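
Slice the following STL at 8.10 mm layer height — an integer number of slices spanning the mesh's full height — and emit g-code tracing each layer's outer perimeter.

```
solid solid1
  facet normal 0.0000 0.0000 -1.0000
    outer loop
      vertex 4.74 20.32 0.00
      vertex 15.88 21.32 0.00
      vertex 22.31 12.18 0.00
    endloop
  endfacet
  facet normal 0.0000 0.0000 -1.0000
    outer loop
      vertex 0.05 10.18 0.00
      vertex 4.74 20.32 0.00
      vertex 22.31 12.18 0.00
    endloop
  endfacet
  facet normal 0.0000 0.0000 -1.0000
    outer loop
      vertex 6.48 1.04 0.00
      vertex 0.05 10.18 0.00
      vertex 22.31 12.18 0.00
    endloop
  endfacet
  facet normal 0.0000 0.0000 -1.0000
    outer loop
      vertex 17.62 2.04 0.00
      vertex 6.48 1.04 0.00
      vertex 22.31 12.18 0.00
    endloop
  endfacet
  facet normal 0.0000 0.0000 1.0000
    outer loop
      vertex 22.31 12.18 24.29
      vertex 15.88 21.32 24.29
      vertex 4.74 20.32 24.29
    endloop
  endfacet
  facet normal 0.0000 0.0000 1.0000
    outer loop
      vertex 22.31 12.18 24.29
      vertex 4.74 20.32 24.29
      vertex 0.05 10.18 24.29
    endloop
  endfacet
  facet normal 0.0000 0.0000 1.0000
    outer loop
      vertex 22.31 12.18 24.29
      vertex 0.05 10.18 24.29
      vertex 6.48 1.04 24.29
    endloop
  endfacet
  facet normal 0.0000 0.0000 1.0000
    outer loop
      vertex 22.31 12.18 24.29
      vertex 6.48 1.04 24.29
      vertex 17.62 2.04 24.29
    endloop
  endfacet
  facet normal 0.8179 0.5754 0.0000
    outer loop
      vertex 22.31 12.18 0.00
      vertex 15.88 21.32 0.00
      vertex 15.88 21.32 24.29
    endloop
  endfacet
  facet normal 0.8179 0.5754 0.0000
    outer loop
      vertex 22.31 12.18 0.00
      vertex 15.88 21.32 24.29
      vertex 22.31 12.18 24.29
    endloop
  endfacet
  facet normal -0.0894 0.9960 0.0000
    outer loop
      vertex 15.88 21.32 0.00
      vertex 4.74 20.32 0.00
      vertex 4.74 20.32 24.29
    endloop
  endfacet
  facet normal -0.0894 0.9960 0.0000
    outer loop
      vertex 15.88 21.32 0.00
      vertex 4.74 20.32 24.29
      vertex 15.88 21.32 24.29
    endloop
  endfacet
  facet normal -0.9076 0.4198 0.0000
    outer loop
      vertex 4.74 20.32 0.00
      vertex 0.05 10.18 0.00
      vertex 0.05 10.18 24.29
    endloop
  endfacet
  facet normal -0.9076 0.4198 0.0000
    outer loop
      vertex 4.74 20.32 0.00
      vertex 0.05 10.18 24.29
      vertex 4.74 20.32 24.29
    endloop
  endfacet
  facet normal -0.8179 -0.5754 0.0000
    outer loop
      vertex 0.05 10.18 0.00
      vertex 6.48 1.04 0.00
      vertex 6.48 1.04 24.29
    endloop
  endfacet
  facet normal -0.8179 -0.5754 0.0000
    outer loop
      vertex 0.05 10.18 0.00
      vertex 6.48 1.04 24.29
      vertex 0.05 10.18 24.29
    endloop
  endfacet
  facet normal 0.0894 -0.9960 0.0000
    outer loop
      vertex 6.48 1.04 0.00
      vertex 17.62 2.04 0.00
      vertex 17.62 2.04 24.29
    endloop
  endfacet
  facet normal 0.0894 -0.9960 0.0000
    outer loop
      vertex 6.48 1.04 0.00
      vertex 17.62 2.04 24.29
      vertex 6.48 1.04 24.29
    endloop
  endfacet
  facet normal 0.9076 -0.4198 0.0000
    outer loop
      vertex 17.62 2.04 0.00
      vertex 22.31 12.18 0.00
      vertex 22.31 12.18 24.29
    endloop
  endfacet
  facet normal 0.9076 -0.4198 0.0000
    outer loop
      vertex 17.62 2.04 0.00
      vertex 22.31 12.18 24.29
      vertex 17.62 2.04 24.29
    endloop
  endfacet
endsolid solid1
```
; perimeter-only toolpath
G21 ; units = mm
G90 ; absolute positioning
G28 ; home
; layer 1
G0 Z8.10
G0 X22.31 Y12.18
G1 X15.88 Y21.32
G1 X4.74 Y20.32
G1 X0.05 Y10.18
G1 X6.48 Y1.04
G1 X17.62 Y2.04
G1 X22.31 Y12.18
; layer 2
G0 Z16.19
G0 X22.31 Y12.18
G1 X15.88 Y21.32
G1 X4.74 Y20.32
G1 X0.05 Y10.18
G1 X6.48 Y1.04
G1 X17.62 Y2.04
G1 X22.31 Y12.18
; layer 3
G0 Z24.29
G0 X22.31 Y12.18
G1 X15.88 Y21.32
G1 X4.74 Y20.32
G1 X0.05 Y10.18
G1 X6.48 Y1.04
G1 X17.62 Y2.04
G1 X22.31 Y12.18
M2 ; end

The solid is a regular 6-sided prism (a cylinder approximated with 6 flat sides), circumscribed radius ≈ 11.2 mm, height ≈ 24.3 mm. Slicing at Δz = 8.10 mm — 3 equal slices spanning the solid's height, so layer i sits at z = i·h/3 — gives 3 non-empty perimeters. Each is a 6-segment closed polygon; G0 lifts to the layer z and rapids to the start vertex, then G1 traces the edges.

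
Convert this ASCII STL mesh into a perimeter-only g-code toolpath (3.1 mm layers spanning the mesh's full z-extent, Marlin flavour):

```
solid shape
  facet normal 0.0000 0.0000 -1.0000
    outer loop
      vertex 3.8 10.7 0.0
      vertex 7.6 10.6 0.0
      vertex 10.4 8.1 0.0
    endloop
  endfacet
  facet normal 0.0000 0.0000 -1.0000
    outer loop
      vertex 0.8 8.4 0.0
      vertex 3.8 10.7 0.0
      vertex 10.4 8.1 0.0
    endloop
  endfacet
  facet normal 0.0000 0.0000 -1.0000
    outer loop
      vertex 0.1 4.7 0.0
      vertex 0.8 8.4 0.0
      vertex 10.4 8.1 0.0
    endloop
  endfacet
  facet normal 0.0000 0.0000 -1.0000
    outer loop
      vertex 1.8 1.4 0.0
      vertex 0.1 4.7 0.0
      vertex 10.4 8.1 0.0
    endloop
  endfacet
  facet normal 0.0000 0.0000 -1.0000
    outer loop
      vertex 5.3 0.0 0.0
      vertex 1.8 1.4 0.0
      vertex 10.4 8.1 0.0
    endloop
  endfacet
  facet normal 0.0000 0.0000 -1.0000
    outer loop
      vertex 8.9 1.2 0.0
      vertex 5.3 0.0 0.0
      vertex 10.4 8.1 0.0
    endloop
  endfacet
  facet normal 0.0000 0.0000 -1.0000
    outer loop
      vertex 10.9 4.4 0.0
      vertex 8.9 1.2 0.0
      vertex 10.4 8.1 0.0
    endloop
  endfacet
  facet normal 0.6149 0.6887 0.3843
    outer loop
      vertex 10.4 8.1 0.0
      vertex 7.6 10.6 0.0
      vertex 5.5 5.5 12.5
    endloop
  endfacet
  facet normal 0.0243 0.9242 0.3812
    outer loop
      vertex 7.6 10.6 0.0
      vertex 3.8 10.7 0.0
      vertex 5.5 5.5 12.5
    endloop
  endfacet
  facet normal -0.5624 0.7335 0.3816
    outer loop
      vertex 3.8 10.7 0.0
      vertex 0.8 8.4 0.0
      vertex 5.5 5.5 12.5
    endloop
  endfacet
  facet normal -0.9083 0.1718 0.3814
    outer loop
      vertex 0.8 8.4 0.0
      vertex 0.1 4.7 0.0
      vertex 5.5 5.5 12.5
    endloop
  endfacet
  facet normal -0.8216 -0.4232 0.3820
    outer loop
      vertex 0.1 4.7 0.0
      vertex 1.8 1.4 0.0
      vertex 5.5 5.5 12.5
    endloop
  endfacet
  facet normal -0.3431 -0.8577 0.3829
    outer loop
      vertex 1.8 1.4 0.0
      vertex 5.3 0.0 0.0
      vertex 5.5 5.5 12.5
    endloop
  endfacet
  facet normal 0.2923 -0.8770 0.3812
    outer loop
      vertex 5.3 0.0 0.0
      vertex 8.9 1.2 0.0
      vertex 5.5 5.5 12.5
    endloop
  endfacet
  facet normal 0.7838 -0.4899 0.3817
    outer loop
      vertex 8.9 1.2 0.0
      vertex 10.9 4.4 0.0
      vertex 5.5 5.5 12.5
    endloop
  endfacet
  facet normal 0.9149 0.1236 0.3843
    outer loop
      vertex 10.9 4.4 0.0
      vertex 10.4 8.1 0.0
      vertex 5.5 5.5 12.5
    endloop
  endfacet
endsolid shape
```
; perimeter-only toolpath
G21 ; units = mm
G90 ; absolute positioning
G28 ; home
; layer 1
G0 Z3.1
G0 X9.2 Y7.4
G1 X7.1 Y9.3
G1 X4.2 Y9.4
G1 X2.0 Y7.7
G1 X1.4 Y4.9
G1 X2.7 Y2.4
G1 X5.3 Y1.4
G1 X8.1 Y2.3
G1 X9.6 Y4.7
G1 X9.2 Y7.4
; layer 2
G0 Z6.2
G0 X8.0 Y6.8
G1 X6.5 Y8.1
G1 X4.7 Y8.1
G1 X3.1 Y7.0
G1 X2.8 Y5.1
G1 X3.6 Y3.5
G1 X5.4 Y2.8
G1 X7.2 Y3.4
G1 X8.2 Y5.0
G1 X8.0 Y6.8
; layer 3
G0 Z9.4
G0 X6.7 Y6.2
G1 X6.0 Y6.8
G1 X5.1 Y6.8
G1 X4.3 Y6.2
G1 X4.2 Y5.3
G1 X4.6 Y4.5
G1 X5.5 Y4.1
G1 X6.3 Y4.4
G1 X6.8 Y5.2
G1 X6.7 Y6.2
M2 ; end

The solid is a regular 9-sided pyramid, base circumscribed radius ≈ 5.5 mm, apex at z ≈ 12.5 mm. Slicing at Δz = 3.1 mm — 4 equal slices spanning the solid's height, so layer i sits at z = i·h/4 — gives 3 non-empty perimeters. Each is a 9-segment closed polygon; G0 lifts to the layer z and rapids to the start vertex, then G1 traces the edges. The cross-section shrinks linearly with z (the slice at the apex is degenerate and omitted).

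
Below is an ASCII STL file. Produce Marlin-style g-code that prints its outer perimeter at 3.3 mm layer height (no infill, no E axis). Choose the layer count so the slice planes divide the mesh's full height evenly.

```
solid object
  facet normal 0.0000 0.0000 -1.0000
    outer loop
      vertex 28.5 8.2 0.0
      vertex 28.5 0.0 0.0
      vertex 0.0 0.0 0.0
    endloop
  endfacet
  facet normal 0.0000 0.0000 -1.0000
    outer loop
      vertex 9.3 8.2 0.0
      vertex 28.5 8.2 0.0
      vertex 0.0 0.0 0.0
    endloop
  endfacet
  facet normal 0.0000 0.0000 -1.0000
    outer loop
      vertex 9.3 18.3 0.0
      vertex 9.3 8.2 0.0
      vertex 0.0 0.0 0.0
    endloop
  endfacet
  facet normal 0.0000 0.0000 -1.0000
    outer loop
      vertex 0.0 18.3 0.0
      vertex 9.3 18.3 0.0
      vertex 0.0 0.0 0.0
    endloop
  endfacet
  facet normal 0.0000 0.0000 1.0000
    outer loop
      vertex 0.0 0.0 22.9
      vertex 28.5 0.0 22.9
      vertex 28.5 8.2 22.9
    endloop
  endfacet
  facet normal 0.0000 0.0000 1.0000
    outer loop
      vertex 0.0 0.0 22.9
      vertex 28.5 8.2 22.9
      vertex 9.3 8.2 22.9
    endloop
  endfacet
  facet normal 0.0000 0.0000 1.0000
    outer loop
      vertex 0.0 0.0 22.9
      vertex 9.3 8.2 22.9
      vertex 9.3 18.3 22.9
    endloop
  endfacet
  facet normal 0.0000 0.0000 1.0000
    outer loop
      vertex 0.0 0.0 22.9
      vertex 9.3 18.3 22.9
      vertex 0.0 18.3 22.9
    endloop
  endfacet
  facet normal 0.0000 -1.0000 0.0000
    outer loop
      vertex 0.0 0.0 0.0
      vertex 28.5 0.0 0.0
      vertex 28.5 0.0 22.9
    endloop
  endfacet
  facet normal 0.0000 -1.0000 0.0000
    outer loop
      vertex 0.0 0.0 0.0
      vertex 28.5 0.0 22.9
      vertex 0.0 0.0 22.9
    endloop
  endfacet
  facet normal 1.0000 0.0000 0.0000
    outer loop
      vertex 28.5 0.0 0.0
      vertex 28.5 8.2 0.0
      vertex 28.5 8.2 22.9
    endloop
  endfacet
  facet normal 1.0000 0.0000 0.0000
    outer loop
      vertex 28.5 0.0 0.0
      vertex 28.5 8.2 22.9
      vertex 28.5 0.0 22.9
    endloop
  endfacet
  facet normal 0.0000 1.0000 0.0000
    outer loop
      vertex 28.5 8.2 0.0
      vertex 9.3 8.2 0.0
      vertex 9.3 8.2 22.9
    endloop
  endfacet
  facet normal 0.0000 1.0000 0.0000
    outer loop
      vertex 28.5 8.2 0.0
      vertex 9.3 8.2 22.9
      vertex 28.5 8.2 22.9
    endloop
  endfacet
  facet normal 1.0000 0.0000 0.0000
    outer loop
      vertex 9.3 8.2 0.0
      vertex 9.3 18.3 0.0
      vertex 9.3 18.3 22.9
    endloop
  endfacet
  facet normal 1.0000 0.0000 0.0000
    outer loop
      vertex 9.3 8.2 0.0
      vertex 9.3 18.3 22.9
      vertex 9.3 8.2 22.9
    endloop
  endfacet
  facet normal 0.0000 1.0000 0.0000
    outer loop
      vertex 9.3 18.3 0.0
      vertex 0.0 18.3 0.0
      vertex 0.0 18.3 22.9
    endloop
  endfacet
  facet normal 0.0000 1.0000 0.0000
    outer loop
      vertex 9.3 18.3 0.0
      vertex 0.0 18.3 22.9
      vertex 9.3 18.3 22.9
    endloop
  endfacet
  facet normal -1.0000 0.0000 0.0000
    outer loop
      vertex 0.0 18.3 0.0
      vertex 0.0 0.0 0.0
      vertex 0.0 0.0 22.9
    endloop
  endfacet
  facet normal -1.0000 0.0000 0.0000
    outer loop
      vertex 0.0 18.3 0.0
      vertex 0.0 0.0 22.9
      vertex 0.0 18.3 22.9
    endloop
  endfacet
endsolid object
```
; perimeter-only toolpath
G21 ; units = mm
G90 ; absolute positioning
G28 ; home
; layer 1
G0 Z3.3
G0 X0.0 Y0.0
G1 X28.5 Y0.0
G1 X28.5 Y8.2
G1 X9.3 Y8.2
G1 X9.3 Y18.3
G1 X0.0 Y18.3
G1 X0.0 Y0.0
; layer 2
G0 Z6.5
G0 X0.0 Y0.0
G1 X28.5 Y0.0
G1 X28.5 Y8.2
G1 X9.3 Y8.2
G1 X9.3 Y18.3
G1 X0.0 Y18.3
G1 X0.0 Y0.0
; layer 3
G0 Z9.8
G0 X0.0 Y0.0
G1 X28.5 Y0.0
G1 X28.5 Y8.2
G1 X9.3 Y8.2
G1 X9.3 Y18.3
G1 X0.0 Y18.3
G1 X0.0 Y0.0
; layer 4
G0 Z13.1
G0 X0.0 Y0.0
G1 X28.5 Y0.0
G1 X28.5 Y8.2
G1 X9.3 Y8.2
G1 X9.3 Y18.3
G1 X0.0 Y18.3
G1 X0.0 Y0.0
; layer 5
G0 Z16.4
G0 X0.0 Y0.0
G1 X28.5 Y0.0
G1 X28.5 Y8.2
G1 X9.3 Y8.2
G1 X9.3 Y18.3
G1 X0.0 Y18.3
G1 X0.0 Y0.0
; layer 6
G0 Z19.6
G0 X0.0 Y0.0
G1 X28.5 Y0.0
G1 X28.5 Y8.2
G1 X9.3 Y8.2
G1 X9.3 Y18.3
G1 X0.0 Y18.3
G1 X0.0 Y0.0
; layer 7
G0 Z22.9
G0 X0.0 Y0.0
G1 X28.5 Y0.0
G1 X28.5 Y8.2
G1 X9.3 Y8.2
G1 X9.3 Y18.3
G1 X0.0 Y18.3
G1 X0.0 Y0.0
M2 ; end

The solid is an L-shaped prism: outer 28.5 × 18.3 mm, arm thicknesses ≈ 8.2 mm (horizontal) and 9.3 mm (vertical), extruded 22.9 mm in z. Slicing at Δz = 3.3 mm — 7 equal slices spanning the solid's height, so layer i sits at z = i·h/7 — gives 7 non-empty perimeters. Each is a 6-segment closed polygon; G0 lifts to the layer z and rapids to the start vertex, then G1 traces the edges.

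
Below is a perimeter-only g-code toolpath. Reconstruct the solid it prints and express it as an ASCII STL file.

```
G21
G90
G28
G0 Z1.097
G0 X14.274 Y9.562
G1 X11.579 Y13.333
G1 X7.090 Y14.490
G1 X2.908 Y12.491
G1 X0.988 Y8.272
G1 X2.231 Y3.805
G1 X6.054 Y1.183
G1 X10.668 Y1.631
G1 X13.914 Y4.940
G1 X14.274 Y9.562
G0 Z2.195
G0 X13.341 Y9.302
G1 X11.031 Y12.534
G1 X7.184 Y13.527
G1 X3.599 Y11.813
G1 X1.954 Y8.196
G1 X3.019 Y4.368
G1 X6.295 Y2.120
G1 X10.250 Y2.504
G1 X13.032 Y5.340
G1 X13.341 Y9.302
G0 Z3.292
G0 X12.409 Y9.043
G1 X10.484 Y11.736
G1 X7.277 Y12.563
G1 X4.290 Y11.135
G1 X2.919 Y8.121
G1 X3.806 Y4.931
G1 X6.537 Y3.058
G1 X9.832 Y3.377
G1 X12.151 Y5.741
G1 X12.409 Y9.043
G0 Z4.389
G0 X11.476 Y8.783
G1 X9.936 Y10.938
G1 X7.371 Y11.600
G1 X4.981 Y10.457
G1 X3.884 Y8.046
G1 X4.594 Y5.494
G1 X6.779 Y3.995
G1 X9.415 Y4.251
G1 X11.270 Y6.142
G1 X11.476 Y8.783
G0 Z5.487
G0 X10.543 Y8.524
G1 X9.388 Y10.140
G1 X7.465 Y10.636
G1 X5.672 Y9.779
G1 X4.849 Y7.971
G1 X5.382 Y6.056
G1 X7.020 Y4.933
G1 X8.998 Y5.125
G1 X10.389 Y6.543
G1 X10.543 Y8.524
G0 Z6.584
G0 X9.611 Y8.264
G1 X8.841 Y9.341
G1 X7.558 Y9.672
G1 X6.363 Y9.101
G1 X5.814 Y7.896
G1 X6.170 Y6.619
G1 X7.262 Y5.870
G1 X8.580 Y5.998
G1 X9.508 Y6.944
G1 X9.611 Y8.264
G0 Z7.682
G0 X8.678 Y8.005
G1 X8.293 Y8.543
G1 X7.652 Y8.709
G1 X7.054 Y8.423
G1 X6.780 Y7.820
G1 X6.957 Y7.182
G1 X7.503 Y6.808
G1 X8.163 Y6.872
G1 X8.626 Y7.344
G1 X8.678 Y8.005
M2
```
solid part
  facet normal 0.0000 0.0000 -1.0000
    outer loop
      vertex 6.997 15.454 0.000
      vertex 12.127 14.131 0.000
      vertex 15.207 9.821 0.000
    endloop
  endfacet
  facet normal 0.0000 0.0000 -1.0000
    outer loop
      vertex 2.217 13.169 0.000
      vertex 6.997 15.454 0.000
      vertex 15.207 9.821 0.000
    endloop
  endfacet
  facet normal 0.0000 0.0000 -1.0000
    outer loop
      vertex 0.023 8.347 0.000
      vertex 2.217 13.169 0.000
      vertex 15.207 9.821 0.000
    endloop
  endfacet
  facet normal 0.0000 0.0000 -1.0000
    outer loop
      vertex 1.443 3.242 0.000
      vertex 0.023 8.347 0.000
      vertex 15.207 9.821 0.000
    endloop
  endfacet
  facet normal 0.0000 0.0000 -1.0000
    outer loop
      vertex 5.812 0.245 0.000
      vertex 1.443 3.242 0.000
      vertex 15.207 9.821 0.000
    endloop
  endfacet
  facet normal 0.0000 0.0000 -1.0000
    outer loop
      vertex 11.085 0.757 0.000
      vertex 5.812 0.245 0.000
      vertex 15.207 9.821 0.000
    endloop
  endfacet
  facet normal 0.0000 0.0000 -1.0000
    outer loop
      vertex 14.795 4.539 0.000
      vertex 11.085 0.757 0.000
      vertex 15.207 9.821 0.000
    endloop
  endfacet
  facet normal 0.6263 0.4476 0.6382
    outer loop
      vertex 15.207 9.821 0.000
      vertex 12.127 14.131 0.000
      vertex 7.745 7.745 8.779
    endloop
  endfacet
  facet normal 0.1923 0.7455 0.6382
    outer loop
      vertex 12.127 14.131 0.000
      vertex 6.997 15.454 0.000
      vertex 7.745 7.745 8.779
    endloop
  endfacet
  facet normal -0.3320 0.6946 0.6382
    outer loop
      vertex 6.997 15.454 0.000
      vertex 2.217 13.169 0.000
      vertex 7.745 7.745 8.779
    endloop
  endfacet
  facet normal -0.7007 0.3188 0.6382
    outer loop
      vertex 2.217 13.169 0.000
      vertex 0.023 8.347 0.000
      vertex 7.745 7.745 8.779
    endloop
  endfacet
  facet normal -0.7417 -0.2063 0.6382
    outer loop
      vertex 0.023 8.347 0.000
      vertex 1.443 3.242 0.000
      vertex 7.745 7.745 8.779
    endloop
  endfacet
  facet normal -0.4355 -0.6348 0.6382
    outer loop
      vertex 1.443 3.242 0.000
      vertex 5.812 0.245 0.000
      vertex 7.745 7.745 8.779
    endloop
  endfacet
  facet normal 0.0744 -0.7662 0.6382
    outer loop
      vertex 5.812 0.245 0.000
      vertex 11.085 0.757 0.000
      vertex 7.745 7.745 8.779
    endloop
  endfacet
  facet normal 0.5496 -0.5391 0.6382
    outer loop
      vertex 11.085 0.757 0.000
      vertex 14.795 4.539 0.000
      vertex 7.745 7.745 8.779
    endloop
  endfacet
  facet normal 0.7675 -0.0599 0.6382
    outer loop
      vertex 14.795 4.539 0.000
      vertex 15.207 9.821 0.000
      vertex 7.745 7.745 8.779
    endloop
  endfacet
endsolid part

The G0 Z moves step by Δz≈1.097 mm. The G1 loops shrink linearly with z, so the solid tapers from its base footprint up to z≈8.78. Closing with a flat bottom cap and the tapered top and triangulating gives 16 facets — a regular 9-sided pyramid, base circumscribed radius ≈ 7.75 mm, apex at z ≈ 8.78 mm.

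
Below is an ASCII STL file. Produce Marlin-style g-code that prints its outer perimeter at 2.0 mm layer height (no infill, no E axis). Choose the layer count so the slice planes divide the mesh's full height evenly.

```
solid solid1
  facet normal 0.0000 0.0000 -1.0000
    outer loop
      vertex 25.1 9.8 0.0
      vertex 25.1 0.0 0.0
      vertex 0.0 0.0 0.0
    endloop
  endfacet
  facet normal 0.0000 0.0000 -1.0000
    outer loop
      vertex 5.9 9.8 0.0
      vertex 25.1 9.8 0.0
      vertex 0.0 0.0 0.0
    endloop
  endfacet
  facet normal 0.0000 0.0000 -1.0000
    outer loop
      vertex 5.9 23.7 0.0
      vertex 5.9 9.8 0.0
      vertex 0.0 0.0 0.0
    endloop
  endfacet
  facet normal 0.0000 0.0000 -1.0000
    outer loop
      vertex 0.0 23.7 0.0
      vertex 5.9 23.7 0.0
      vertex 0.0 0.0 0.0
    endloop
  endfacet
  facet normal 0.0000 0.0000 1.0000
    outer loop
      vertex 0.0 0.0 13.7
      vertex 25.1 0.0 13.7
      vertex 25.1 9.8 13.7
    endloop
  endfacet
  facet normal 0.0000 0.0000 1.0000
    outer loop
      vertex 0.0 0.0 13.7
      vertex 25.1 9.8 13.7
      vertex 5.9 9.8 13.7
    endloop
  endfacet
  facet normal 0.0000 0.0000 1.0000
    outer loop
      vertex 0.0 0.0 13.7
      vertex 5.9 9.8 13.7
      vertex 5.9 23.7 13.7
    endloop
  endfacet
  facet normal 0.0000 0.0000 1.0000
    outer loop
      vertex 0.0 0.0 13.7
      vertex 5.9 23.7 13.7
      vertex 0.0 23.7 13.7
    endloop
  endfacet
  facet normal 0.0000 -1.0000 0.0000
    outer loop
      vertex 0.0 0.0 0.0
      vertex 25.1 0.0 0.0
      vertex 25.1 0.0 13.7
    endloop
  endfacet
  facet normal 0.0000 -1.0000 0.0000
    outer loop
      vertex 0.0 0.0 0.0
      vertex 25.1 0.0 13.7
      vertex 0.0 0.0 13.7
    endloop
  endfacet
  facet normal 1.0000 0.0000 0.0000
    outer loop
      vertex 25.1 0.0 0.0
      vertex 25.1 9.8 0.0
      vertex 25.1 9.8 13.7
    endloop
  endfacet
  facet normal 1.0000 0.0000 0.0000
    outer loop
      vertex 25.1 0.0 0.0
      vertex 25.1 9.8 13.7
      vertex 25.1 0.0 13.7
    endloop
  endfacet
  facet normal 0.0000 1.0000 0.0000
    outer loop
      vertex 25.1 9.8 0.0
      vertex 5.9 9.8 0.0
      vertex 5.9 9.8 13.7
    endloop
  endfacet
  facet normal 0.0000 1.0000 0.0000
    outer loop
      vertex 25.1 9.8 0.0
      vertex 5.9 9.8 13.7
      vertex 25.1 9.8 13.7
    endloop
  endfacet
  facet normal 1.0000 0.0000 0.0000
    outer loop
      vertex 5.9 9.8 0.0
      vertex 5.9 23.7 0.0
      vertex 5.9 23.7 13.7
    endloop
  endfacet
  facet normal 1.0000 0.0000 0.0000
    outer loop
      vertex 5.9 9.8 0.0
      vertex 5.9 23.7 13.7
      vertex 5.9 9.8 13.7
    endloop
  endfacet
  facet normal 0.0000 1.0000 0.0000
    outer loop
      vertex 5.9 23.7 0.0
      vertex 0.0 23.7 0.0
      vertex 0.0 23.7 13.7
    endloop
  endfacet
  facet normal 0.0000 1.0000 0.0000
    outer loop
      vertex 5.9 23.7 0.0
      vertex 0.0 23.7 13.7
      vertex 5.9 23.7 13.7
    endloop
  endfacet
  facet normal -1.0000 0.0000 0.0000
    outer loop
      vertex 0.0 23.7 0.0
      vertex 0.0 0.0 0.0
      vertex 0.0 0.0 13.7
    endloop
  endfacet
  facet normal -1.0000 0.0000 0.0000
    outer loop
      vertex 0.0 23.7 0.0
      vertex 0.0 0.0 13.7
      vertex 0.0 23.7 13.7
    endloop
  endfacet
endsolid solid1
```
; perimeter-only toolpath
G21 ; units = mm
G90 ; absolute positioning
G28 ; home
; layer 1
G0 Z2.0
G0 X0.0 Y0.0
G1 X25.1 Y0.0
G1 X25.1 Y9.8
G1 X5.9 Y9.8
G1 X5.9 Y23.7
G1 X0.0 Y23.7
G1 X0.0 Y0.0
; layer 2
G0 Z3.9
G0 X0.0 Y0.0
G1 X25.1 Y0.0
G1 X25.1 Y9.8
G1 X5.9 Y9.8
G1 X5.9 Y23.7
G1 X0.0 Y23.7
G1 X0.0 Y0.0
; layer 3
G0 Z5.9
G0 X0.0 Y0.0
G1 X25.1 Y0.0
G1 X25.1 Y9.8
G1 X5.9 Y9.8
G1 X5.9 Y23.7
G1 X0.0 Y23.7
G1 X0.0 Y0.0
; layer 4
G0 Z7.8
G0 X0.0 Y0.0
G1 X25.1 Y0.0
G1 X25.1 Y9.8
G1 X5.9 Y9.8
G1 X5.9 Y23.7
G1 X0.0 Y23.7
G1 X0.0 Y0.0
; layer 5
G0 Z9.8
G0 X0.0 Y0.0
G1 X25.1 Y0.0
G1 X25.1 Y9.8
G1 X5.9 Y9.8
G1 X5.9 Y23.7
G1 X0.0 Y23.7
G1 X0.0 Y0.0
; layer 6
G0 Z11.7
G0 X0.0 Y0.0
G1 X25.1 Y0.0
G1 X25.1 Y9.8
G1 X5.9 Y9.8
G1 X5.9 Y23.7
G1 X0.0 Y23.7
G1 X0.0 Y0.0
; layer 7
G0 Z13.7
G0 X0.0 Y0.0
G1 X25.1 Y0.0
G1 X25.1 Y9.8
G1 X5.9 Y9.8
G1 X5.9 Y23.7
G1 X0.0 Y23.7
G1 X0.0 Y0.0
M2 ; end

The solid is an L-shaped prism: outer 25.1 × 23.7 mm, arm thicknesses ≈ 9.8 mm (horizontal) and 5.9 mm (vertical), extruded 13.7 mm in z. Slicing at Δz = 2.0 mm — 7 equal slices spanning the solid's height, so layer i sits at z = i·h/7 — gives 7 non-empty perimeters. Each is a 6-segment closed polygon; G0 lifts to the layer z and rapids to the start vertex, then G1 traces the edges.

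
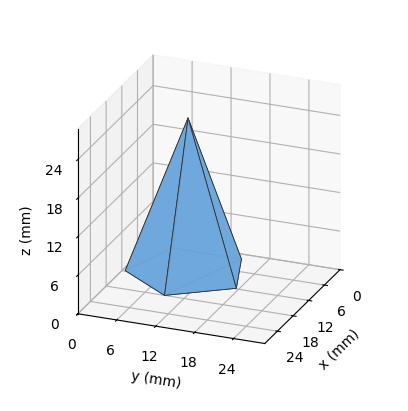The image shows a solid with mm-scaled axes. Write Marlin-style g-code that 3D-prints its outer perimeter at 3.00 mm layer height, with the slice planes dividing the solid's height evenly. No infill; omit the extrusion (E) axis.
Reading the render: the shape is a regular 5-sided pyramid, base circumscribed radius ≈ 9 mm, apex at z ≈ 24 mm (dimensions read to the nearest mm from the axis ticks). For the g-code, the solid's height is divided into equal slices at the stated Δz and each level perimeter traced with G1 moves after a G0 lift.

; perimeter-only toolpath
G21 ; units = mm
G90 ; absolute positioning
G28 ; home
; layer 1
G0 Z3.00
G0 X16.88 Y9.00
G1 X11.43 Y16.49
G1 X2.63 Y13.63
G1 X2.63 Y4.37
G1 X11.43 Y1.51
G1 X16.88 Y9.00
; layer 2
G0 Z6.00
G0 X15.75 Y9.00
G1 X11.08 Y15.42
G1 X3.54 Y12.97
G1 X3.54 Y5.03
G1 X11.08 Y2.58
G1 X15.75 Y9.00
; layer 3
G0 Z9.00
G0 X14.62 Y9.00
G1 X10.74 Y14.35
G1 X4.45 Y12.31
G1 X4.45 Y5.69
G1 X10.74 Y3.65
G1 X14.62 Y9.00
; layer 4
G0 Z12.00
G0 X13.50 Y9.00
G1 X10.39 Y13.28
G1 X5.36 Y11.64
G1 X5.36 Y6.36
G1 X10.39 Y4.72
G1 X13.50 Y9.00
; layer 5
G0 Z15.00
G0 X12.38 Y9.00
G1 X10.04 Y12.21
G1 X6.27 Y10.98
G1 X6.27 Y7.02
G1 X10.04 Y5.79
G1 X12.38 Y9.00
; layer 6
G0 Z18.00
G0 X11.25 Y9.00
G1 X9.70 Y11.14
G1 X7.18 Y10.32
G1 X7.18 Y7.68
G1 X9.70 Y6.86
G1 X11.25 Y9.00
; layer 7
G0 Z21.00
G0 X10.12 Y9.00
G1 X9.35 Y10.07
G1 X8.09 Y9.66
G1 X8.09 Y8.34
G1 X9.35 Y7.93
G1 X10.12 Y9.00
M2 ; end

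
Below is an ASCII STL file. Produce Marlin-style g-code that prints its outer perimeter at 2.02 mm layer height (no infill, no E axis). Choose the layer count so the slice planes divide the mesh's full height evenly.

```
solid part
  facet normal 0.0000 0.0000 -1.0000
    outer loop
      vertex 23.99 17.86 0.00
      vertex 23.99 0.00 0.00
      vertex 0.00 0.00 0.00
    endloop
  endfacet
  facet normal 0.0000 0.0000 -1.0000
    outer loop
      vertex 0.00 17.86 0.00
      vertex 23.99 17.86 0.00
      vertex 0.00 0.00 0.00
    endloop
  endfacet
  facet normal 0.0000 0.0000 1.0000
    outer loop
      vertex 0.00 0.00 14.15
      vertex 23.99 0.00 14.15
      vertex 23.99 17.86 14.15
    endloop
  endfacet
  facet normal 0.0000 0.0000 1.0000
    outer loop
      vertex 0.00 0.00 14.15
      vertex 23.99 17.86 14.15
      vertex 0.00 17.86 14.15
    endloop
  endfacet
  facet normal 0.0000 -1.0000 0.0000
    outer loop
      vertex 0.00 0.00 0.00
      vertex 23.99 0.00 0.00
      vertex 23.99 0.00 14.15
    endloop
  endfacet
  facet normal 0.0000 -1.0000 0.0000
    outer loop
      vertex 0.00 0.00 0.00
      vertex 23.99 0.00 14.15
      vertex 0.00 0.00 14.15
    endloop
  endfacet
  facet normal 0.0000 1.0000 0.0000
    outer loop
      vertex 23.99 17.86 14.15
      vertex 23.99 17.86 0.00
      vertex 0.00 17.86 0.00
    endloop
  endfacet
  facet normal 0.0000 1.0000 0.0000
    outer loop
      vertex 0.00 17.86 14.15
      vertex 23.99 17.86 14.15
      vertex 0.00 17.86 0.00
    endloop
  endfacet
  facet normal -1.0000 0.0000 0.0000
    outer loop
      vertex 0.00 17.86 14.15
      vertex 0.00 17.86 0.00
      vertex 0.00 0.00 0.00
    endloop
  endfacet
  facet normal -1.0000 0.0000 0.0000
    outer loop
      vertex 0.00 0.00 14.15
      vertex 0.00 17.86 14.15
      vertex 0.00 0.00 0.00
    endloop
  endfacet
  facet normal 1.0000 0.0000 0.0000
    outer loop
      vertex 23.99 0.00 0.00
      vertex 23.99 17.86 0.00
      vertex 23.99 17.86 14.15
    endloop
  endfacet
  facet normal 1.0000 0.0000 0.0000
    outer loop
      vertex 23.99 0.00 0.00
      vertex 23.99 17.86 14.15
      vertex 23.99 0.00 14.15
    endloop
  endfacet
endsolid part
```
; perimeter-only toolpath
G21 ; units = mm
G90 ; absolute positioning
G28 ; home
; layer 1
G0 Z2.02
G0 X0.00 Y0.00
G1 X23.99 Y0.00
G1 X23.99 Y17.86
G1 X0.00 Y17.86
G1 X0.00 Y0.00
; layer 2
G0 Z4.04
G0 X0.00 Y0.00
G1 X23.99 Y0.00
G1 X23.99 Y17.86
G1 X0.00 Y17.86
G1 X0.00 Y0.00
; layer 3
G0 Z6.06
G0 X0.00 Y0.00
G1 X23.99 Y0.00
G1 X23.99 Y17.86
G1 X0.00 Y17.86
G1 X0.00 Y0.00
; layer 4
G0 Z8.09
G0 X0.00 Y0.00
G1 X23.99 Y0.00
G1 X23.99 Y17.86
G1 X0.00 Y17.86
G1 X0.00 Y0.00
; layer 5
G0 Z10.11
G0 X0.00 Y0.00
G1 X23.99 Y0.00
G1 X23.99 Y17.86
G1 X0.00 Y17.86
G1 X0.00 Y0.00
; layer 6
G0 Z12.13
G0 X0.00 Y0.00
G1 X23.99 Y0.00
G1 X23.99 Y17.86
G1 X0.00 Y17.86
G1 X0.00 Y0.00
; layer 7
G0 Z14.15
G0 X0.00 Y0.00
G1 X23.99 Y0.00
G1 X23.99 Y17.86
G1 X0.00 Y17.86
G1 X0.00 Y0.00
M2 ; end

The solid is a rectangular box, roughly 24 × 17.9 mm footprint and 14.2 mm tall. Slicing at Δz = 2.02 mm — 7 equal slices spanning the solid's height, so layer i sits at z = i·h/7 — gives 7 non-empty perimeters. Each is a 4-segment closed polygon; G0 lifts to the layer z and rapids to the start vertex, then G1 traces the edges.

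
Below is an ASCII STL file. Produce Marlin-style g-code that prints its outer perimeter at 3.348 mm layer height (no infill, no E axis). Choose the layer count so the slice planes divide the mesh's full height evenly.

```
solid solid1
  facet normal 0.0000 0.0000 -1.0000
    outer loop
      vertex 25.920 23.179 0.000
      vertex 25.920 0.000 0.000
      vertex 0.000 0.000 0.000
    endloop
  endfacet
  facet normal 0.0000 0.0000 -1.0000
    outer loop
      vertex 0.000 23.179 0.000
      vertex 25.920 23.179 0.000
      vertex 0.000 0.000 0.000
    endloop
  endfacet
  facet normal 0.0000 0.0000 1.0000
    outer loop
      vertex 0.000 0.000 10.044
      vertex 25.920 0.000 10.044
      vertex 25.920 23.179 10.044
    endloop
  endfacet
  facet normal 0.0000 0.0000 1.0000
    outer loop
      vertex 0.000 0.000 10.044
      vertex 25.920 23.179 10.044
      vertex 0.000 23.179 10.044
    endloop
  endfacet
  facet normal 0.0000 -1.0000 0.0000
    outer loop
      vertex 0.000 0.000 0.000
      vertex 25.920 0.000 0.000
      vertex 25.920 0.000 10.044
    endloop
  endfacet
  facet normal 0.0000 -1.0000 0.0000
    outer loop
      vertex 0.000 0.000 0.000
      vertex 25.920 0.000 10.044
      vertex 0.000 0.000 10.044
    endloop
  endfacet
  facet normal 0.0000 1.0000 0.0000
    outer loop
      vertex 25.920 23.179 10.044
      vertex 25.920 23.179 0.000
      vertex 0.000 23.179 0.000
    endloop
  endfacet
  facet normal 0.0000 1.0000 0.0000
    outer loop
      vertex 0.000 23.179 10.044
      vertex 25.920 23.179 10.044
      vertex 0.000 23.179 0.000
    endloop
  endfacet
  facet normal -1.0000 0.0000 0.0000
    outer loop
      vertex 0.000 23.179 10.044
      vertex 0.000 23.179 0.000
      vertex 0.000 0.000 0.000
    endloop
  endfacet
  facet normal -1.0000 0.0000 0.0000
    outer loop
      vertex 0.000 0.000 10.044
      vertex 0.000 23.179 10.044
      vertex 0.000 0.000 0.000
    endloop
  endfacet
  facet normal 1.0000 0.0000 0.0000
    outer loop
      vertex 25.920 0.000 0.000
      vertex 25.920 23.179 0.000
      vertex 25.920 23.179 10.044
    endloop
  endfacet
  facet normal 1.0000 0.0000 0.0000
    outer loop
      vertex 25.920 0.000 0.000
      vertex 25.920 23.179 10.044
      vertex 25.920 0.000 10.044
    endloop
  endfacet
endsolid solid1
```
; perimeter-only toolpath
G21 ; units = mm
G90 ; absolute positioning
G28 ; home
; layer 1
G0 Z3.348
G0 X0.000 Y0.000
G1 X25.920 Y0.000
G1 X25.920 Y23.179
G1 X0.000 Y23.179
G1 X0.000 Y0.000
; layer 2
G0 Z6.696
G0 X0.000 Y0.000
G1 X25.920 Y0.000
G1 X25.920 Y23.179
G1 X0.000 Y23.179
G1 X0.000 Y0.000
; layer 3
G0 Z10.044
G0 X0.000 Y0.000
G1 X25.920 Y0.000
G1 X25.920 Y23.179
G1 X0.000 Y23.179
G1 X0.000 Y0.000
M2 ; end

The solid is a rectangular box, roughly 25.9 × 23.2 mm footprint and 10 mm tall. Slicing at Δz = 3.348 mm — 3 equal slices spanning the solid's height, so layer i sits at z = i·h/3 — gives 3 non-empty perimeters. Each is a 4-segment closed polygon; G0 lifts to the layer z and rapids to the start vertex, then G1 traces the edges.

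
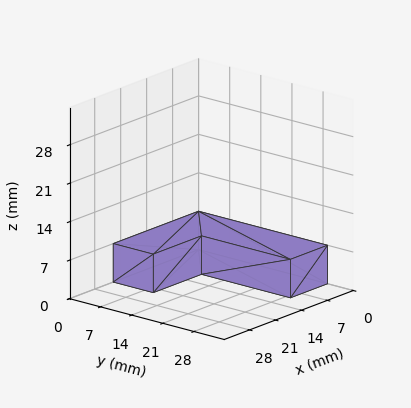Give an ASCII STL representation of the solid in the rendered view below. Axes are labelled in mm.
Reading the render: the shape is an L-shaped prism: outer 23 × 29 mm, arm thicknesses ≈ 9 mm (horizontal) and 10 mm (vertical), extruded 7 mm in z (dimensions read to the nearest mm from the axis ticks). For the STL, each face is triangulated and given an outward normal.

solid part
  facet normal 0.0000 0.0000 -1.0000
    outer loop
      vertex 23.000 9.000 0.000
      vertex 23.000 0.000 0.000
      vertex 0.000 0.000 0.000
    endloop
  endfacet
  facet normal 0.0000 0.0000 -1.0000
    outer loop
      vertex 10.000 9.000 0.000
      vertex 23.000 9.000 0.000
      vertex 0.000 0.000 0.000
    endloop
  endfacet
  facet normal 0.0000 0.0000 -1.0000
    outer loop
      vertex 10.000 29.000 0.000
      vertex 10.000 9.000 0.000
      vertex 0.000 0.000 0.000
    endloop
  endfacet
  facet normal 0.0000 0.0000 -1.0000
    outer loop
      vertex 0.000 29.000 0.000
      vertex 10.000 29.000 0.000
      vertex 0.000 0.000 0.000
    endloop
  endfacet
  facet normal 0.0000 0.0000 1.0000
    outer loop
      vertex 0.000 0.000 7.000
      vertex 23.000 0.000 7.000
      vertex 23.000 9.000 7.000
    endloop
  endfacet
  facet normal 0.0000 0.0000 1.0000
    outer loop
      vertex 0.000 0.000 7.000
      vertex 23.000 9.000 7.000
      vertex 10.000 9.000 7.000
    endloop
  endfacet
  facet normal 0.0000 0.0000 1.0000
    outer loop
      vertex 0.000 0.000 7.000
      vertex 10.000 9.000 7.000
      vertex 10.000 29.000 7.000
    endloop
  endfacet
  facet normal 0.0000 0.0000 1.0000
    outer loop
      vertex 0.000 0.000 7.000
      vertex 10.000 29.000 7.000
      vertex 0.000 29.000 7.000
    endloop
  endfacet
  facet normal 0.0000 -1.0000 0.0000
    outer loop
      vertex 0.000 0.000 0.000
      vertex 23.000 0.000 0.000
      vertex 23.000 0.000 7.000
    endloop
  endfacet
  facet normal 0.0000 -1.0000 0.0000
    outer loop
      vertex 0.000 0.000 0.000
      vertex 23.000 0.000 7.000
      vertex 0.000 0.000 7.000
    endloop
  endfacet
  facet normal 1.0000 0.0000 0.0000
    outer loop
      vertex 23.000 0.000 0.000
      vertex 23.000 9.000 0.000
      vertex 23.000 9.000 7.000
    endloop
  endfacet
  facet normal 1.0000 0.0000 0.0000
    outer loop
      vertex 23.000 0.000 0.000
      vertex 23.000 9.000 7.000
      vertex 23.000 0.000 7.000
    endloop
  endfacet
  facet normal 0.0000 1.0000 0.0000
    outer loop
      vertex 23.000 9.000 0.000
      vertex 10.000 9.000 0.000
      vertex 10.000 9.000 7.000
    endloop
  endfacet
  facet normal 0.0000 1.0000 0.0000
    outer loop
      vertex 23.000 9.000 0.000
      vertex 10.000 9.000 7.000
      vertex 23.000 9.000 7.000
    endloop
  endfacet
  facet normal 1.0000 0.0000 0.0000
    outer loop
      vertex 10.000 9.000 0.000
      vertex 10.000 29.000 0.000
      vertex 10.000 29.000 7.000
    endloop
  endfacet
  facet normal 1.0000 0.0000 0.0000
    outer loop
      vertex 10.000 9.000 0.000
      vertex 10.000 29.000 7.000
      vertex 10.000 9.000 7.000
    endloop
  endfacet
  facet normal 0.0000 1.0000 0.0000
    outer loop
      vertex 10.000 29.000 0.000
      vertex 0.000 29.000 0.000
      vertex 0.000 29.000 7.000
    endloop
  endfacet
  facet normal 0.0000 1.0000 0.0000
    outer loop
      vertex 10.000 29.000 0.000
      vertex 0.000 29.000 7.000
      vertex 10.000 29.000 7.000
    endloop
  endfacet
  facet normal -1.0000 0.0000 0.0000
    outer loop
      vertex 0.000 29.000 0.000
      vertex 0.000 0.000 0.000
      vertex 0.000 0.000 7.000
    endloop
  endfacet
  facet normal -1.0000 0.0000 0.0000
    outer loop
      vertex 0.000 29.000 0.000
      vertex 0.000 0.000 7.000
      vertex 0.000 29.000 7.000
    endloop
  endfacet
endsolid part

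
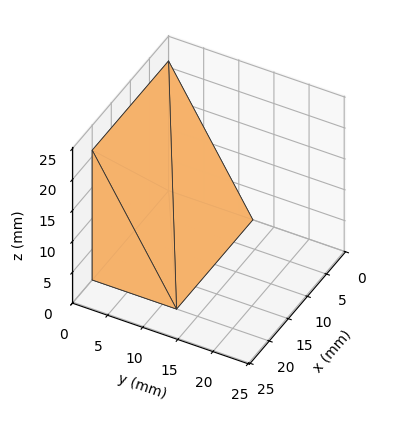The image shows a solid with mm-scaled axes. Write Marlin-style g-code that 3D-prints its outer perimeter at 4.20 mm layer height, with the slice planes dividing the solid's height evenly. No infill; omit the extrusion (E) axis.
Reading the render: the shape is a wedge (ramp): 20 × 12 mm base, rising to 21 mm along the y=0 edge and sloping linearly to z=0 at y=12 (dimensions read to the nearest mm from the axis ticks). For the g-code, the solid's height is divided into equal slices at the stated Δz and each level perimeter traced with G1 moves after a G0 lift.

; perimeter-only toolpath
G21 ; units = mm
G90 ; absolute positioning
G28 ; home
; layer 1
G0 Z4.20
G0 X0.00 Y0.00
G1 X20.00 Y0.00
G1 X20.00 Y9.60
G1 X0.00 Y9.60
G1 X0.00 Y0.00
; layer 2
G0 Z8.40
G0 X0.00 Y0.00
G1 X20.00 Y0.00
G1 X20.00 Y7.20
G1 X0.00 Y7.20
G1 X0.00 Y0.00
; layer 3
G0 Z12.60
G0 X0.00 Y0.00
G1 X20.00 Y0.00
G1 X20.00 Y4.80
G1 X0.00 Y4.80
G1 X0.00 Y0.00
; layer 4
G0 Z16.80
G0 X0.00 Y0.00
G1 X20.00 Y0.00
G1 X20.00 Y2.40
G1 X0.00 Y2.40
G1 X0.00 Y0.00
M2 ; end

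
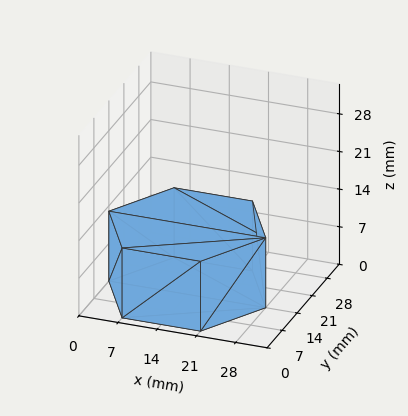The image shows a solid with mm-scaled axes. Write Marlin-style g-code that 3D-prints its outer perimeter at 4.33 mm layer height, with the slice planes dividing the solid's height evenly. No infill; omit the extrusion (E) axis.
Reading the render: the shape is a regular 6-sided prism (a cylinder approximated with 6 flat sides), circumscribed radius ≈ 14 mm, height ≈ 13 mm (dimensions read to the nearest mm from the axis ticks). For the g-code, the solid's height is divided into equal slices at the stated Δz and each level perimeter traced with G1 moves after a G0 lift.

; perimeter-only toolpath
G21 ; units = mm
G90 ; absolute positioning
G28 ; home
; layer 1
G0 Z4.33
G0 X28.00 Y14.00
G1 X21.00 Y26.12
G1 X7.00 Y26.12
G1 X0.00 Y14.00
G1 X7.00 Y1.88
G1 X21.00 Y1.88
G1 X28.00 Y14.00
; layer 2
G0 Z8.67
G0 X28.00 Y14.00
G1 X21.00 Y26.12
G1 X7.00 Y26.12
G1 X0.00 Y14.00
G1 X7.00 Y1.88
G1 X21.00 Y1.88
G1 X28.00 Y14.00
; layer 3
G0 Z13.00
G0 X28.00 Y14.00
G1 X21.00 Y26.12
G1 X7.00 Y26.12
G1 X0.00 Y14.00
G1 X7.00 Y1.88
G1 X21.00 Y1.88
G1 X28.00 Y14.00
M2 ; end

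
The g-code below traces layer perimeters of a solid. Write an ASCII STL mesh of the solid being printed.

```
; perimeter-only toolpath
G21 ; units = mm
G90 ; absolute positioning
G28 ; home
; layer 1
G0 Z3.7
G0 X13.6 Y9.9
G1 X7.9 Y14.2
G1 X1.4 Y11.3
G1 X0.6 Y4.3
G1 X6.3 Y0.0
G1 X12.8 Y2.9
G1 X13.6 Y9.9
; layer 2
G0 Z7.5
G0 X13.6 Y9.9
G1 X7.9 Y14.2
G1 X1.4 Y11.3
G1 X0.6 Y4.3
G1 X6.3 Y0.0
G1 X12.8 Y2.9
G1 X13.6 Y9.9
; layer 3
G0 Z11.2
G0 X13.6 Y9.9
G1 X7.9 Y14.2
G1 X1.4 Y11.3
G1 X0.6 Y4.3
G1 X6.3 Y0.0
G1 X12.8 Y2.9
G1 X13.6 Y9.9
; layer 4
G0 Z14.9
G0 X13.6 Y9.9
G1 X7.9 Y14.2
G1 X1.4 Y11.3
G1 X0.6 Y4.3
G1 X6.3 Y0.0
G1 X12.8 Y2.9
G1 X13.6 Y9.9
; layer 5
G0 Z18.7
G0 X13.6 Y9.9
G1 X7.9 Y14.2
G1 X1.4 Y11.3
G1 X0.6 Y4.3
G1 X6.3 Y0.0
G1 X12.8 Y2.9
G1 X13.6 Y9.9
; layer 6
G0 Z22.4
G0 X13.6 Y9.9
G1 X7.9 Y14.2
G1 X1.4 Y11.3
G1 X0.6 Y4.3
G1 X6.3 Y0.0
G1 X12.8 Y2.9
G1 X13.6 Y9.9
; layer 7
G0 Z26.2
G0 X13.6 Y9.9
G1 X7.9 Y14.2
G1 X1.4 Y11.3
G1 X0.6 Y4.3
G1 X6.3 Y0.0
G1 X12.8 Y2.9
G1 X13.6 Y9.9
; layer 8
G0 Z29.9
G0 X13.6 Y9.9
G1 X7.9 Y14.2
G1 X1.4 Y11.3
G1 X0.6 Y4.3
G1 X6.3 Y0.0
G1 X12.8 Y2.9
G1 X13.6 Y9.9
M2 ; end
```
solid part
  facet normal 0.0000 0.0000 -1.0000
    outer loop
      vertex 1.4 11.3 0.0
      vertex 7.9 14.2 0.0
      vertex 13.6 9.9 0.0
    endloop
  endfacet
  facet normal 0.0000 0.0000 -1.0000
    outer loop
      vertex 0.6 4.3 0.0
      vertex 1.4 11.3 0.0
      vertex 13.6 9.9 0.0
    endloop
  endfacet
  facet normal 0.0000 0.0000 -1.0000
    outer loop
      vertex 6.3 0.0 0.0
      vertex 0.6 4.3 0.0
      vertex 13.6 9.9 0.0
    endloop
  endfacet
  facet normal 0.0000 0.0000 -1.0000
    outer loop
      vertex 12.8 2.9 0.0
      vertex 6.3 0.0 0.0
      vertex 13.6 9.9 0.0
    endloop
  endfacet
  facet normal 0.0000 0.0000 1.0000
    outer loop
      vertex 13.6 9.9 29.9
      vertex 7.9 14.2 29.9
      vertex 1.4 11.3 29.9
    endloop
  endfacet
  facet normal 0.0000 0.0000 1.0000
    outer loop
      vertex 13.6 9.9 29.9
      vertex 1.4 11.3 29.9
      vertex 0.6 4.3 29.9
    endloop
  endfacet
  facet normal 0.0000 0.0000 1.0000
    outer loop
      vertex 13.6 9.9 29.9
      vertex 0.6 4.3 29.9
      vertex 6.3 0.0 29.9
    endloop
  endfacet
  facet normal 0.0000 0.0000 1.0000
    outer loop
      vertex 13.6 9.9 29.9
      vertex 6.3 0.0 29.9
      vertex 12.8 2.9 29.9
    endloop
  endfacet
  facet normal 0.6022 0.7983 0.0000
    outer loop
      vertex 13.6 9.9 0.0
      vertex 7.9 14.2 0.0
      vertex 7.9 14.2 29.9
    endloop
  endfacet
  facet normal 0.6022 0.7983 0.0000
    outer loop
      vertex 13.6 9.9 0.0
      vertex 7.9 14.2 29.9
      vertex 13.6 9.9 29.9
    endloop
  endfacet
  facet normal -0.4074 0.9132 0.0000
    outer loop
      vertex 7.9 14.2 0.0
      vertex 1.4 11.3 0.0
      vertex 1.4 11.3 29.9
    endloop
  endfacet
  facet normal -0.4074 0.9132 0.0000
    outer loop
      vertex 7.9 14.2 0.0
      vertex 1.4 11.3 29.9
      vertex 7.9 14.2 29.9
    endloop
  endfacet
  facet normal -0.9935 0.1135 0.0000
    outer loop
      vertex 1.4 11.3 0.0
      vertex 0.6 4.3 0.0
      vertex 0.6 4.3 29.9
    endloop
  endfacet
  facet normal -0.9935 0.1135 0.0000
    outer loop
      vertex 1.4 11.3 0.0
      vertex 0.6 4.3 29.9
      vertex 1.4 11.3 29.9
    endloop
  endfacet
  facet normal -0.6022 -0.7983 0.0000
    outer loop
      vertex 0.6 4.3 0.0
      vertex 6.3 0.0 0.0
      vertex 6.3 0.0 29.9
    endloop
  endfacet
  facet normal -0.6022 -0.7983 0.0000
    outer loop
      vertex 0.6 4.3 0.0
      vertex 6.3 0.0 29.9
      vertex 0.6 4.3 29.9
    endloop
  endfacet
  facet normal 0.4074 -0.9132 0.0000
    outer loop
      vertex 6.3 0.0 0.0
      vertex 12.8 2.9 0.0
      vertex 12.8 2.9 29.9
    endloop
  endfacet
  facet normal 0.4074 -0.9132 0.0000
    outer loop
      vertex 6.3 0.0 0.0
      vertex 12.8 2.9 29.9
      vertex 6.3 0.0 29.9
    endloop
  endfacet
  facet normal 0.9935 -0.1135 0.0000
    outer loop
      vertex 12.8 2.9 0.0
      vertex 13.6 9.9 0.0
      vertex 13.6 9.9 29.9
    endloop
  endfacet
  facet normal 0.9935 -0.1135 0.0000
    outer loop
      vertex 12.8 2.9 0.0
      vertex 13.6 9.9 29.9
      vertex 12.8 2.9 29.9
    endloop
  endfacet
endsolid part

The G0 Z moves step by Δz≈3.7 mm. Every layer's G1 loop is the same polygon, so the solid is a straight extrusion of it from z=0 to z≈29.9. Closing with flat bottom and top caps and triangulating gives 20 facets — a regular 6-sided prism (a cylinder approximated with 6 flat sides), circumscribed radius ≈ 7.1 mm, height ≈ 29.9 mm.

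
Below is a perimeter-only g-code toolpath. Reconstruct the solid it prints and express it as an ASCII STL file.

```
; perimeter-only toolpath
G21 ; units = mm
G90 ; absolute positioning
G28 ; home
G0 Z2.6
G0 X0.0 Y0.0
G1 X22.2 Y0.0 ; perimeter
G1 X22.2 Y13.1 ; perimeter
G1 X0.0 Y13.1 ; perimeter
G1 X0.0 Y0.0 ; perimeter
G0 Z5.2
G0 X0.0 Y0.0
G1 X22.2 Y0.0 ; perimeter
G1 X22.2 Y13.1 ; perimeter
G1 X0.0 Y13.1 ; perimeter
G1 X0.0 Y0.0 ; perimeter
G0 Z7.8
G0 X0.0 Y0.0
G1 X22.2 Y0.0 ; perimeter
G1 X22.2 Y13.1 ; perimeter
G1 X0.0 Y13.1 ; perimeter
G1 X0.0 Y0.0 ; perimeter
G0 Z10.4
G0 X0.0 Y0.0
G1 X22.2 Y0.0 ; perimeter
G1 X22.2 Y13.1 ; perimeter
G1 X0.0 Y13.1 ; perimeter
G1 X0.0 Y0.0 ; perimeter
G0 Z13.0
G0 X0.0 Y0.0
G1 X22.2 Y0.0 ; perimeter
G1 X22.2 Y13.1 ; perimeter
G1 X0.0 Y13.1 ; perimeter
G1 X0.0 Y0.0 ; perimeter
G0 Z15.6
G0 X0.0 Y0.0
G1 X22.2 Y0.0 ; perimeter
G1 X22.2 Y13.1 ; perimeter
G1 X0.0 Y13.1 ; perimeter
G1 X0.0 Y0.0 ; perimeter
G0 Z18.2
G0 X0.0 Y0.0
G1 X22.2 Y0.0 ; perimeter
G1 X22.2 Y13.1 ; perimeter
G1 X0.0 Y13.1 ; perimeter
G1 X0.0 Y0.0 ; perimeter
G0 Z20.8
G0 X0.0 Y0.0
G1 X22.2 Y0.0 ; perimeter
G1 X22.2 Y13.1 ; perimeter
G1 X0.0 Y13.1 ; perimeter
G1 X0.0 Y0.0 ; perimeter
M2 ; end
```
solid part
  facet normal 0.0000 0.0000 -1.0000
    outer loop
      vertex 22.2 13.1 0.0
      vertex 22.2 0.0 0.0
      vertex 0.0 0.0 0.0
    endloop
  endfacet
  facet normal 0.0000 0.0000 -1.0000
    outer loop
      vertex 0.0 13.1 0.0
      vertex 22.2 13.1 0.0
      vertex 0.0 0.0 0.0
    endloop
  endfacet
  facet normal 0.0000 0.0000 1.0000
    outer loop
      vertex 0.0 0.0 20.8
      vertex 22.2 0.0 20.8
      vertex 22.2 13.1 20.8
    endloop
  endfacet
  facet normal 0.0000 0.0000 1.0000
    outer loop
      vertex 0.0 0.0 20.8
      vertex 22.2 13.1 20.8
      vertex 0.0 13.1 20.8
    endloop
  endfacet
  facet normal 0.0000 -1.0000 0.0000
    outer loop
      vertex 0.0 0.0 0.0
      vertex 22.2 0.0 0.0
      vertex 22.2 0.0 20.8
    endloop
  endfacet
  facet normal 0.0000 -1.0000 0.0000
    outer loop
      vertex 0.0 0.0 0.0
      vertex 22.2 0.0 20.8
      vertex 0.0 0.0 20.8
    endloop
  endfacet
  facet normal 0.0000 1.0000 0.0000
    outer loop
      vertex 22.2 13.1 20.8
      vertex 22.2 13.1 0.0
      vertex 0.0 13.1 0.0
    endloop
  endfacet
  facet normal 0.0000 1.0000 0.0000
    outer loop
      vertex 0.0 13.1 20.8
      vertex 22.2 13.1 20.8
      vertex 0.0 13.1 0.0
    endloop
  endfacet
  facet normal -1.0000 0.0000 0.0000
    outer loop
      vertex 0.0 13.1 20.8
      vertex 0.0 13.1 0.0
      vertex 0.0 0.0 0.0
    endloop
  endfacet
  facet normal -1.0000 0.0000 0.0000
    outer loop
      vertex 0.0 0.0 20.8
      vertex 0.0 13.1 20.8
      vertex 0.0 0.0 0.0
    endloop
  endfacet
  facet normal 1.0000 0.0000 0.0000
    outer loop
      vertex 22.2 0.0 0.0
      vertex 22.2 13.1 0.0
      vertex 22.2 13.1 20.8
    endloop
  endfacet
  facet normal 1.0000 0.0000 0.0000
    outer loop
      vertex 22.2 0.0 0.0
      vertex 22.2 13.1 20.8
      vertex 22.2 0.0 20.8
    endloop
  endfacet
endsolid part

The G0 Z moves step by Δz≈2.6 mm. Every layer's G1 loop is the same polygon, so the solid is a straight extrusion of it from z=0 to z≈20.8. Closing with flat bottom and top caps and triangulating gives 12 facets — a rectangular box, roughly 22.2 × 13.1 mm footprint and 20.8 mm tall.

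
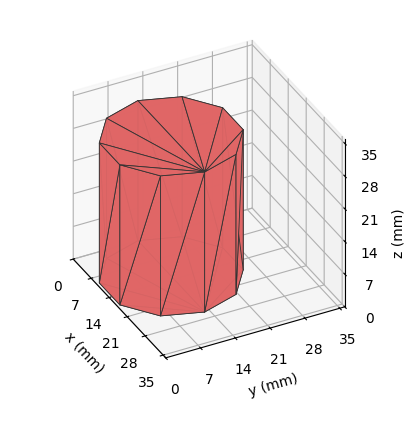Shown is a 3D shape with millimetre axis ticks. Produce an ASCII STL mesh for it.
Reading the render: the shape is a regular 10-sided prism (a cylinder approximated with 10 flat sides), circumscribed radius ≈ 13 mm, height ≈ 30 mm (dimensions read to the nearest mm from the axis ticks). For the STL, each face is triangulated and given an outward normal.

solid part
  facet normal 0.0000 0.0000 -1.0000
    outer loop
      vertex 17.0 25.4 0.0
      vertex 23.5 20.6 0.0
      vertex 26.0 13.0 0.0
    endloop
  endfacet
  facet normal 0.0000 0.0000 -1.0000
    outer loop
      vertex 9.0 25.4 0.0
      vertex 17.0 25.4 0.0
      vertex 26.0 13.0 0.0
    endloop
  endfacet
  facet normal 0.0000 0.0000 -1.0000
    outer loop
      vertex 2.5 20.6 0.0
      vertex 9.0 25.4 0.0
      vertex 26.0 13.0 0.0
    endloop
  endfacet
  facet normal 0.0000 0.0000 -1.0000
    outer loop
      vertex 0.0 13.0 0.0
      vertex 2.5 20.6 0.0
      vertex 26.0 13.0 0.0
    endloop
  endfacet
  facet normal 0.0000 0.0000 -1.0000
    outer loop
      vertex 2.5 5.4 0.0
      vertex 0.0 13.0 0.0
      vertex 26.0 13.0 0.0
    endloop
  endfacet
  facet normal 0.0000 0.0000 -1.0000
    outer loop
      vertex 9.0 0.6 0.0
      vertex 2.5 5.4 0.0
      vertex 26.0 13.0 0.0
    endloop
  endfacet
  facet normal 0.0000 0.0000 -1.0000
    outer loop
      vertex 17.0 0.6 0.0
      vertex 9.0 0.6 0.0
      vertex 26.0 13.0 0.0
    endloop
  endfacet
  facet normal 0.0000 0.0000 -1.0000
    outer loop
      vertex 23.5 5.4 0.0
      vertex 17.0 0.6 0.0
      vertex 26.0 13.0 0.0
    endloop
  endfacet
  facet normal 0.0000 0.0000 1.0000
    outer loop
      vertex 26.0 13.0 30.0
      vertex 23.5 20.6 30.0
      vertex 17.0 25.4 30.0
    endloop
  endfacet
  facet normal 0.0000 0.0000 1.0000
    outer loop
      vertex 26.0 13.0 30.0
      vertex 17.0 25.4 30.0
      vertex 9.0 25.4 30.0
    endloop
  endfacet
  facet normal 0.0000 0.0000 1.0000
    outer loop
      vertex 26.0 13.0 30.0
      vertex 9.0 25.4 30.0
      vertex 2.5 20.6 30.0
    endloop
  endfacet
  facet normal 0.0000 0.0000 1.0000
    outer loop
      vertex 26.0 13.0 30.0
      vertex 2.5 20.6 30.0
      vertex 0.0 13.0 30.0
    endloop
  endfacet
  facet normal 0.0000 0.0000 1.0000
    outer loop
      vertex 26.0 13.0 30.0
      vertex 0.0 13.0 30.0
      vertex 2.5 5.4 30.0
    endloop
  endfacet
  facet normal 0.0000 0.0000 1.0000
    outer loop
      vertex 26.0 13.0 30.0
      vertex 2.5 5.4 30.0
      vertex 9.0 0.6 30.0
    endloop
  endfacet
  facet normal 0.0000 0.0000 1.0000
    outer loop
      vertex 26.0 13.0 30.0
      vertex 9.0 0.6 30.0
      vertex 17.0 0.6 30.0
    endloop
  endfacet
  facet normal 0.0000 0.0000 1.0000
    outer loop
      vertex 26.0 13.0 30.0
      vertex 17.0 0.6 30.0
      vertex 23.5 5.4 30.0
    endloop
  endfacet
  facet normal 0.9499 0.3125 0.0000
    outer loop
      vertex 26.0 13.0 0.0
      vertex 23.5 20.6 0.0
      vertex 23.5 20.6 30.0
    endloop
  endfacet
  facet normal 0.9499 0.3125 0.0000
    outer loop
      vertex 26.0 13.0 0.0
      vertex 23.5 20.6 30.0
      vertex 26.0 13.0 30.0
    endloop
  endfacet
  facet normal 0.5940 0.8044 0.0000
    outer loop
      vertex 23.5 20.6 0.0
      vertex 17.0 25.4 0.0
      vertex 17.0 25.4 30.0
    endloop
  endfacet
  facet normal 0.5940 0.8044 0.0000
    outer loop
      vertex 23.5 20.6 0.0
      vertex 17.0 25.4 30.0
      vertex 23.5 20.6 30.0
    endloop
  endfacet
  facet normal 0.0000 1.0000 0.0000
    outer loop
      vertex 17.0 25.4 0.0
      vertex 9.0 25.4 0.0
      vertex 9.0 25.4 30.0
    endloop
  endfacet
  facet normal 0.0000 1.0000 0.0000
    outer loop
      vertex 17.0 25.4 0.0
      vertex 9.0 25.4 30.0
      vertex 17.0 25.4 30.0
    endloop
  endfacet
  facet normal -0.5940 0.8044 0.0000
    outer loop
      vertex 9.0 25.4 0.0
      vertex 2.5 20.6 0.0
      vertex 2.5 20.6 30.0
    endloop
  endfacet
  facet normal -0.5940 0.8044 0.0000
    outer loop
      vertex 9.0 25.4 0.0
      vertex 2.5 20.6 30.0
      vertex 9.0 25.4 30.0
    endloop
  endfacet
  facet normal -0.9499 0.3125 0.0000
    outer loop
      vertex 2.5 20.6 0.0
      vertex 0.0 13.0 0.0
      vertex 0.0 13.0 30.0
    endloop
  endfacet
  facet normal -0.9499 0.3125 0.0000
    outer loop
      vertex 2.5 20.6 0.0
      vertex 0.0 13.0 30.0
      vertex 2.5 20.6 30.0
    endloop
  endfacet
  facet normal -0.9499 -0.3125 0.0000
    outer loop
      vertex 0.0 13.0 0.0
      vertex 2.5 5.4 0.0
      vertex 2.5 5.4 30.0
    endloop
  endfacet
  facet normal -0.9499 -0.3125 0.0000
    outer loop
      vertex 0.0 13.0 0.0
      vertex 2.5 5.4 30.0
      vertex 0.0 13.0 30.0
    endloop
  endfacet
  facet normal -0.5940 -0.8044 0.0000
    outer loop
      vertex 2.5 5.4 0.0
      vertex 9.0 0.6 0.0
      vertex 9.0 0.6 30.0
    endloop
  endfacet
  facet normal -0.5940 -0.8044 0.0000
    outer loop
      vertex 2.5 5.4 0.0
      vertex 9.0 0.6 30.0
      vertex 2.5 5.4 30.0
    endloop
  endfacet
  facet normal 0.0000 -1.0000 0.0000
    outer loop
      vertex 9.0 0.6 0.0
      vertex 17.0 0.6 0.0
      vertex 17.0 0.6 30.0
    endloop
  endfacet
  facet normal 0.0000 -1.0000 0.0000
    outer loop
      vertex 9.0 0.6 0.0
      vertex 17.0 0.6 30.0
      vertex 9.0 0.6 30.0
    endloop
  endfacet
  facet normal 0.5940 -0.8044 0.0000
    outer loop
      vertex 17.0 0.6 0.0
      vertex 23.5 5.4 0.0
      vertex 23.5 5.4 30.0
    endloop
  endfacet
  facet normal 0.5940 -0.8044 0.0000
    outer loop
      vertex 17.0 0.6 0.0
      vertex 23.5 5.4 30.0
      vertex 17.0 0.6 30.0
    endloop
  endfacet
  facet normal 0.9499 -0.3125 0.0000
    outer loop
      vertex 23.5 5.4 0.0
      vertex 26.0 13.0 0.0
      vertex 26.0 13.0 30.0
    endloop
  endfacet
  facet normal 0.9499 -0.3125 0.0000
    outer loop
      vertex 23.5 5.4 0.0
      vertex 26.0 13.0 30.0
      vertex 23.5 5.4 30.0
    endloop
  endfacet
endsolid part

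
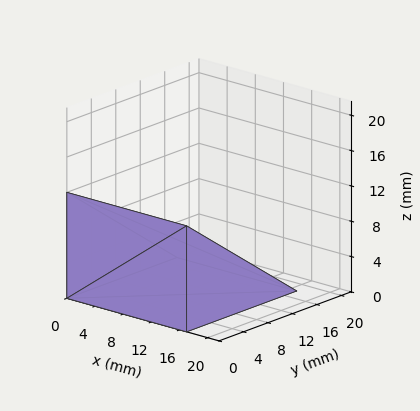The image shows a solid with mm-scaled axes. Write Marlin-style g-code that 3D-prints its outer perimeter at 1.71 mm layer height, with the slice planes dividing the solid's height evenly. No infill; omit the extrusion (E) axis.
Reading the render: the shape is a wedge (ramp): 17 × 18 mm base, rising to 12 mm along the y=0 edge and sloping linearly to z=0 at y=18 (dimensions read to the nearest mm from the axis ticks). For the g-code, the solid's height is divided into equal slices at the stated Δz and each level perimeter traced with G1 moves after a G0 lift.

; perimeter-only toolpath
G21 ; units = mm
G90 ; absolute positioning
G28 ; home
; layer 1
G0 Z1.71
G0 X0.00 Y0.00
G1 X17.00 Y0.00
G1 X17.00 Y15.43
G1 X0.00 Y15.43
G1 X0.00 Y0.00
; layer 2
G0 Z3.43
G0 X0.00 Y0.00
G1 X17.00 Y0.00
G1 X17.00 Y12.86
G1 X0.00 Y12.86
G1 X0.00 Y0.00
; layer 3
G0 Z5.14
G0 X0.00 Y0.00
G1 X17.00 Y0.00
G1 X17.00 Y10.29
G1 X0.00 Y10.29
G1 X0.00 Y0.00
; layer 4
G0 Z6.86
G0 X0.00 Y0.00
G1 X17.00 Y0.00
G1 X17.00 Y7.71
G1 X0.00 Y7.71
G1 X0.00 Y0.00
; layer 5
G0 Z8.57
G0 X0.00 Y0.00
G1 X17.00 Y0.00
G1 X17.00 Y5.14
G1 X0.00 Y5.14
G1 X0.00 Y0.00
; layer 6
G0 Z10.29
G0 X0.00 Y0.00
G1 X17.00 Y0.00
G1 X17.00 Y2.57
G1 X0.00 Y2.57
G1 X0.00 Y0.00
M2 ; end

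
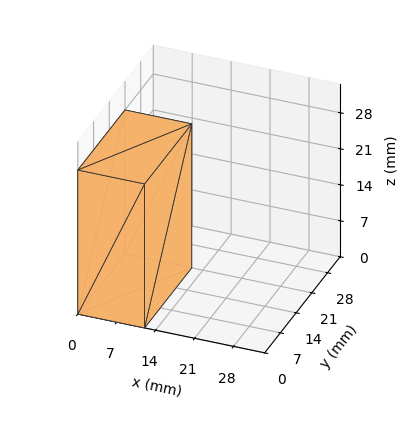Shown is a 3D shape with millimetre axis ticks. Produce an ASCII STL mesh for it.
Reading the render: the shape is a rectangular box, roughly 12 × 21 mm footprint and 28 mm tall (dimensions read to the nearest mm from the axis ticks). For the STL, each face is triangulated and given an outward normal.

solid part
  facet normal 0.0000 0.0000 -1.0000
    outer loop
      vertex 12.00 21.00 0.00
      vertex 12.00 0.00 0.00
      vertex 0.00 0.00 0.00
    endloop
  endfacet
  facet normal 0.0000 0.0000 -1.0000
    outer loop
      vertex 0.00 21.00 0.00
      vertex 12.00 21.00 0.00
      vertex 0.00 0.00 0.00
    endloop
  endfacet
  facet normal 0.0000 0.0000 1.0000
    outer loop
      vertex 0.00 0.00 28.00
      vertex 12.00 0.00 28.00
      vertex 12.00 21.00 28.00
    endloop
  endfacet
  facet normal 0.0000 0.0000 1.0000
    outer loop
      vertex 0.00 0.00 28.00
      vertex 12.00 21.00 28.00
      vertex 0.00 21.00 28.00
    endloop
  endfacet
  facet normal 0.0000 -1.0000 0.0000
    outer loop
      vertex 0.00 0.00 0.00
      vertex 12.00 0.00 0.00
      vertex 12.00 0.00 28.00
    endloop
  endfacet
  facet normal 0.0000 -1.0000 0.0000
    outer loop
      vertex 0.00 0.00 0.00
      vertex 12.00 0.00 28.00
      vertex 0.00 0.00 28.00
    endloop
  endfacet
  facet normal 0.0000 1.0000 0.0000
    outer loop
      vertex 12.00 21.00 28.00
      vertex 12.00 21.00 0.00
      vertex 0.00 21.00 0.00
    endloop
  endfacet
  facet normal 0.0000 1.0000 0.0000
    outer loop
      vertex 0.00 21.00 28.00
      vertex 12.00 21.00 28.00
      vertex 0.00 21.00 0.00
    endloop
  endfacet
  facet normal -1.0000 0.0000 0.0000
    outer loop
      vertex 0.00 21.00 28.00
      vertex 0.00 21.00 0.00
      vertex 0.00 0.00 0.00
    endloop
  endfacet
  facet normal -1.0000 0.0000 0.0000
    outer loop
      vertex 0.00 0.00 28.00
      vertex 0.00 21.00 28.00
      vertex 0.00 0.00 0.00
    endloop
  endfacet
  facet normal 1.0000 0.0000 0.0000
    outer loop
      vertex 12.00 0.00 0.00
      vertex 12.00 21.00 0.00
      vertex 12.00 21.00 28.00
    endloop
  endfacet
  facet normal 1.0000 0.0000 0.0000
    outer loop
      vertex 12.00 0.00 0.00
      vertex 12.00 21.00 28.00
      vertex 12.00 0.00 28.00
    endloop
  endfacet
endsolid part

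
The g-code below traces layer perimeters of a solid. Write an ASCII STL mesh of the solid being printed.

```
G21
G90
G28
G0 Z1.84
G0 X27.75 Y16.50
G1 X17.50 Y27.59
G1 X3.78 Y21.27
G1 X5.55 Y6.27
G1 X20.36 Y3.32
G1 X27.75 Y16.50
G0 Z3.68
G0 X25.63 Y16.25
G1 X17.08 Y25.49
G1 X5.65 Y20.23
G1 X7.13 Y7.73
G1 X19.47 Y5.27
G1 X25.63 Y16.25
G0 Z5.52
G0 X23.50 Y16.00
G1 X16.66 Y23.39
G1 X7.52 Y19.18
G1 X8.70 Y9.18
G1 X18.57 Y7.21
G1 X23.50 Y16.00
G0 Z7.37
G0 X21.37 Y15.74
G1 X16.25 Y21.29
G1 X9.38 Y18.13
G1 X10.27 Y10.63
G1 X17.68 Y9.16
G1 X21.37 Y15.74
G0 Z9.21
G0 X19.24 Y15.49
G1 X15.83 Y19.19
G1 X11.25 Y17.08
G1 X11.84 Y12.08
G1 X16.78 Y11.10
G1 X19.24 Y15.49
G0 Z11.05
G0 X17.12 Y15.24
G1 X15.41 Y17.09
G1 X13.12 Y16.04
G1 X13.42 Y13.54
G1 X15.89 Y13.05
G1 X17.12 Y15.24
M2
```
solid part
  facet normal 0.0000 0.0000 -1.0000
    outer loop
      vertex 1.91 22.32 0.00
      vertex 17.92 29.69 0.00
      vertex 29.88 16.75 0.00
    endloop
  endfacet
  facet normal 0.0000 0.0000 -1.0000
    outer loop
      vertex 3.98 4.82 0.00
      vertex 1.91 22.32 0.00
      vertex 29.88 16.75 0.00
    endloop
  endfacet
  facet normal 0.0000 0.0000 -1.0000
    outer loop
      vertex 21.26 1.38 0.00
      vertex 3.98 4.82 0.00
      vertex 29.88 16.75 0.00
    endloop
  endfacet
  facet normal 0.5348 0.4943 0.6853
    outer loop
      vertex 29.88 16.75 0.00
      vertex 17.92 29.69 0.00
      vertex 14.99 14.99 12.89
    endloop
  endfacet
  facet normal -0.3045 0.6616 0.6852
    outer loop
      vertex 17.92 29.69 0.00
      vertex 1.91 22.32 0.00
      vertex 14.99 14.99 12.89
    endloop
  endfacet
  facet normal -0.7233 -0.0856 0.6853
    outer loop
      vertex 1.91 22.32 0.00
      vertex 3.98 4.82 0.00
      vertex 14.99 14.99 12.89
    endloop
  endfacet
  facet normal -0.1422 -0.7144 0.6851
    outer loop
      vertex 3.98 4.82 0.00
      vertex 21.26 1.38 0.00
      vertex 14.99 14.99 12.89
    endloop
  endfacet
  facet normal 0.6353 -0.3563 0.6852
    outer loop
      vertex 21.26 1.38 0.00
      vertex 29.88 16.75 0.00
      vertex 14.99 14.99 12.89
    endloop
  endfacet
endsolid part

The G0 Z moves step by Δz≈1.84 mm. The G1 loops shrink linearly with z, so the solid tapers from its base footprint up to z≈12.9. Closing with a flat bottom cap and the tapered top and triangulating gives 8 facets — a regular 5-sided pyramid, base circumscribed radius ≈ 15 mm, apex at z ≈ 12.9 mm.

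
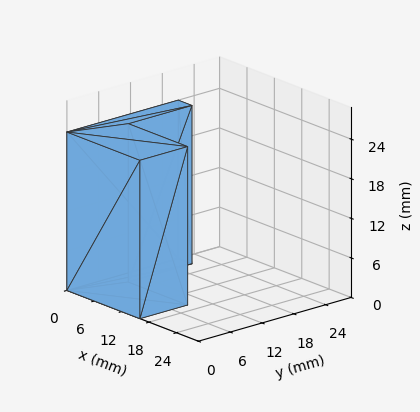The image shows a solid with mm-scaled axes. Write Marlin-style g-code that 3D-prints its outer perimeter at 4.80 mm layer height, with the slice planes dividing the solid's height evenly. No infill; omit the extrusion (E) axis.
Reading the render: the shape is an L-shaped prism: outer 16 × 21 mm, arm thicknesses ≈ 9 mm (horizontal) and 3 mm (vertical), extruded 24 mm in z (dimensions read to the nearest mm from the axis ticks). For the g-code, the solid's height is divided into equal slices at the stated Δz and each level perimeter traced with G1 moves after a G0 lift.

; perimeter-only toolpath
G21 ; units = mm
G90 ; absolute positioning
G28 ; home
; layer 1
G0 Z4.80
G0 X0.00 Y0.00
G1 X16.00 Y0.00
G1 X16.00 Y9.00
G1 X3.00 Y9.00
G1 X3.00 Y21.00
G1 X0.00 Y21.00
G1 X0.00 Y0.00
; layer 2
G0 Z9.60
G0 X0.00 Y0.00
G1 X16.00 Y0.00
G1 X16.00 Y9.00
G1 X3.00 Y9.00
G1 X3.00 Y21.00
G1 X0.00 Y21.00
G1 X0.00 Y0.00
; layer 3
G0 Z14.40
G0 X0.00 Y0.00
G1 X16.00 Y0.00
G1 X16.00 Y9.00
G1 X3.00 Y9.00
G1 X3.00 Y21.00
G1 X0.00 Y21.00
G1 X0.00 Y0.00
; layer 4
G0 Z19.20
G0 X0.00 Y0.00
G1 X16.00 Y0.00
G1 X16.00 Y9.00
G1 X3.00 Y9.00
G1 X3.00 Y21.00
G1 X0.00 Y21.00
G1 X0.00 Y0.00
; layer 5
G0 Z24.00
G0 X0.00 Y0.00
G1 X16.00 Y0.00
G1 X16.00 Y9.00
G1 X3.00 Y9.00
G1 X3.00 Y21.00
G1 X0.00 Y21.00
G1 X0.00 Y0.00
M2 ; end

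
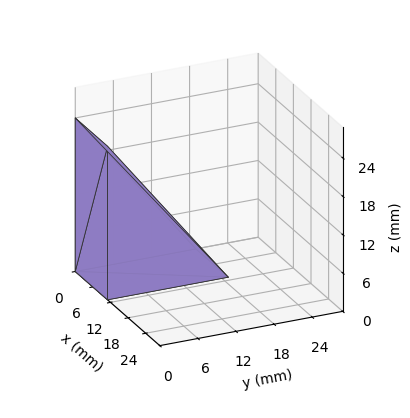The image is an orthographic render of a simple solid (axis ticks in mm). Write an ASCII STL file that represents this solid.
Reading the render: the shape is a wedge (ramp): 11 × 19 mm base, rising to 24 mm along the y=0 edge and sloping linearly to z=0 at y=19 (dimensions read to the nearest mm from the axis ticks). For the STL, each face is triangulated and given an outward normal.

solid part
  facet normal 0.0000 0.0000 -1.0000
    outer loop
      vertex 11.00 19.00 0.00
      vertex 11.00 0.00 0.00
      vertex 0.00 0.00 0.00
    endloop
  endfacet
  facet normal 0.0000 0.0000 -1.0000
    outer loop
      vertex 0.00 19.00 0.00
      vertex 11.00 19.00 0.00
      vertex 0.00 0.00 0.00
    endloop
  endfacet
  facet normal 0.0000 -1.0000 0.0000
    outer loop
      vertex 0.00 0.00 0.00
      vertex 11.00 0.00 0.00
      vertex 11.00 0.00 24.00
    endloop
  endfacet
  facet normal 0.0000 -1.0000 0.0000
    outer loop
      vertex 0.00 0.00 0.00
      vertex 11.00 0.00 24.00
      vertex 0.00 0.00 24.00
    endloop
  endfacet
  facet normal 0.0000 0.7840 0.6207
    outer loop
      vertex 0.00 0.00 24.00
      vertex 11.00 0.00 24.00
      vertex 11.00 19.00 0.00
    endloop
  endfacet
  facet normal 0.0000 0.7840 0.6207
    outer loop
      vertex 0.00 0.00 24.00
      vertex 11.00 19.00 0.00
      vertex 0.00 19.00 0.00
    endloop
  endfacet
  facet normal -1.0000 0.0000 0.0000
    outer loop
      vertex 0.00 0.00 24.00
      vertex 0.00 19.00 0.00
      vertex 0.00 0.00 0.00
    endloop
  endfacet
  facet normal 1.0000 0.0000 0.0000
    outer loop
      vertex 11.00 0.00 0.00
      vertex 11.00 19.00 0.00
      vertex 11.00 0.00 24.00
    endloop
  endfacet
endsolid part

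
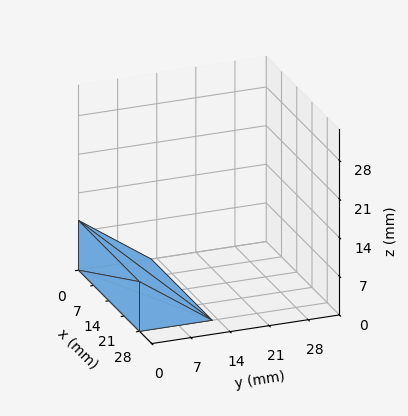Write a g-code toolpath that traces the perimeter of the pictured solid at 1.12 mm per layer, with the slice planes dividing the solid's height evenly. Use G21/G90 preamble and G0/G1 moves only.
Reading the render: the shape is a wedge (ramp): 28 × 13 mm base, rising to 9 mm along the y=0 edge and sloping linearly to z=0 at y=13 (dimensions read to the nearest mm from the axis ticks). For the g-code, the solid's height is divided into equal slices at the stated Δz and each level perimeter traced with G1 moves after a G0 lift.

; perimeter-only toolpath
G21 ; units = mm
G90 ; absolute positioning
G28 ; home
; layer 1
G0 Z1.12
G0 X0.00 Y0.00
G1 X28.00 Y0.00
G1 X28.00 Y11.38
G1 X0.00 Y11.38
G1 X0.00 Y0.00
; layer 2
G0 Z2.25
G0 X0.00 Y0.00
G1 X28.00 Y0.00
G1 X28.00 Y9.75
G1 X0.00 Y9.75
G1 X0.00 Y0.00
; layer 3
G0 Z3.38
G0 X0.00 Y0.00
G1 X28.00 Y0.00
G1 X28.00 Y8.12
G1 X0.00 Y8.12
G1 X0.00 Y0.00
; layer 4
G0 Z4.50
G0 X0.00 Y0.00
G1 X28.00 Y0.00
G1 X28.00 Y6.50
G1 X0.00 Y6.50
G1 X0.00 Y0.00
; layer 5
G0 Z5.62
G0 X0.00 Y0.00
G1 X28.00 Y0.00
G1 X28.00 Y4.88
G1 X0.00 Y4.88
G1 X0.00 Y0.00
; layer 6
G0 Z6.75
G0 X0.00 Y0.00
G1 X28.00 Y0.00
G1 X28.00 Y3.25
G1 X0.00 Y3.25
G1 X0.00 Y0.00
; layer 7
G0 Z7.88
G0 X0.00 Y0.00
G1 X28.00 Y0.00
G1 X28.00 Y1.62
G1 X0.00 Y1.62
G1 X0.00 Y0.00
M2 ; end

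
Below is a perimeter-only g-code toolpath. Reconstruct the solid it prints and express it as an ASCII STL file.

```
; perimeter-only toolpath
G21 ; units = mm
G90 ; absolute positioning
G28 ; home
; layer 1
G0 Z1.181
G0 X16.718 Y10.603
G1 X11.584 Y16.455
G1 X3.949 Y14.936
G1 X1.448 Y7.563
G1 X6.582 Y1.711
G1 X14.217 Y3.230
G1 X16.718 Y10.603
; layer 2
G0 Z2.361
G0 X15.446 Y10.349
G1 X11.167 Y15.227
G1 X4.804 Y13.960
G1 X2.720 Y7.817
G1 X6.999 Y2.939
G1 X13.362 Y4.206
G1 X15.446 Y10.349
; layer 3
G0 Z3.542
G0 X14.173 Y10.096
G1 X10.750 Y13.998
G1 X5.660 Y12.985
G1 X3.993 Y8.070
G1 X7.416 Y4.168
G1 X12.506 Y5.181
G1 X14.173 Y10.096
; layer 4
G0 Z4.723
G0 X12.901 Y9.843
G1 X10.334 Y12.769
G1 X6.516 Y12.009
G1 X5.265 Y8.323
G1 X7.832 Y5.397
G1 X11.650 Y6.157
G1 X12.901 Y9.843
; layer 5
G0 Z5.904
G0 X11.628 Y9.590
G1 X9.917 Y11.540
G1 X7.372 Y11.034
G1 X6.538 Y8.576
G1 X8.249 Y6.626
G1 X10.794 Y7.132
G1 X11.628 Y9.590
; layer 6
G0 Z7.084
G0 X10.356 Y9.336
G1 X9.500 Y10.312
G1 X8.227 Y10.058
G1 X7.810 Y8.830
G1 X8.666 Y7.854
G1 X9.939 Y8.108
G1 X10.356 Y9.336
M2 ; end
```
solid part
  facet normal 0.0000 0.0000 -1.0000
    outer loop
      vertex 3.093 15.911 0.000
      vertex 12.001 17.684 0.000
      vertex 17.991 10.856 0.000
    endloop
  endfacet
  facet normal 0.0000 0.0000 -1.0000
    outer loop
      vertex 0.175 7.310 0.000
      vertex 3.093 15.911 0.000
      vertex 17.991 10.856 0.000
    endloop
  endfacet
  facet normal 0.0000 0.0000 -1.0000
    outer loop
      vertex 6.165 0.482 0.000
      vertex 0.175 7.310 0.000
      vertex 17.991 10.856 0.000
    endloop
  endfacet
  facet normal 0.0000 0.0000 -1.0000
    outer loop
      vertex 15.073 2.255 0.000
      vertex 6.165 0.482 0.000
      vertex 17.991 10.856 0.000
    endloop
  endfacet
  facet normal 0.5445 0.4777 0.6894
    outer loop
      vertex 17.991 10.856 0.000
      vertex 12.001 17.684 0.000
      vertex 9.083 9.083 8.265
    endloop
  endfacet
  facet normal -0.1414 0.7104 0.6894
    outer loop
      vertex 12.001 17.684 0.000
      vertex 3.093 15.911 0.000
      vertex 9.083 9.083 8.265
    endloop
  endfacet
  facet normal -0.6860 0.2327 0.6894
    outer loop
      vertex 3.093 15.911 0.000
      vertex 0.175 7.310 0.000
      vertex 9.083 9.083 8.265
    endloop
  endfacet
  facet normal -0.5445 -0.4777 0.6894
    outer loop
      vertex 0.175 7.310 0.000
      vertex 6.165 0.482 0.000
      vertex 9.083 9.083 8.265
    endloop
  endfacet
  facet normal 0.1414 -0.7104 0.6894
    outer loop
      vertex 6.165 0.482 0.000
      vertex 15.073 2.255 0.000
      vertex 9.083 9.083 8.265
    endloop
  endfacet
  facet normal 0.6860 -0.2327 0.6894
    outer loop
      vertex 15.073 2.255 0.000
      vertex 17.991 10.856 0.000
      vertex 9.083 9.083 8.265
    endloop
  endfacet
endsolid part

The G0 Z moves step by Δz≈1.181 mm. The G1 loops shrink linearly with z, so the solid tapers from its base footprint up to z≈8.27. Closing with a flat bottom cap and the tapered top and triangulating gives 10 facets — a regular 6-sided pyramid, base circumscribed radius ≈ 9.08 mm, apex at z ≈ 8.27 mm.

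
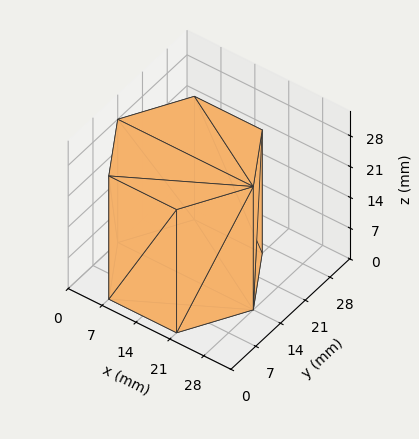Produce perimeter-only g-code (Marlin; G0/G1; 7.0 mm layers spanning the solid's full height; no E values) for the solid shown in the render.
Reading the render: the shape is a regular 6-sided prism (a cylinder approximated with 6 flat sides), circumscribed radius ≈ 14 mm, height ≈ 28 mm (dimensions read to the nearest mm from the axis ticks). For the g-code, the solid's height is divided into equal slices at the stated Δz and each level perimeter traced with G1 moves after a G0 lift.

; perimeter-only toolpath
G21 ; units = mm
G90 ; absolute positioning
G28 ; home
; layer 1
G0 Z7.0
G0 X28.0 Y14.0
G1 X21.0 Y26.1
G1 X7.0 Y26.1
G1 X0.0 Y14.0
G1 X7.0 Y1.9
G1 X21.0 Y1.9
G1 X28.0 Y14.0
; layer 2
G0 Z14.0
G0 X28.0 Y14.0
G1 X21.0 Y26.1
G1 X7.0 Y26.1
G1 X0.0 Y14.0
G1 X7.0 Y1.9
G1 X21.0 Y1.9
G1 X28.0 Y14.0
; layer 3
G0 Z21.0
G0 X28.0 Y14.0
G1 X21.0 Y26.1
G1 X7.0 Y26.1
G1 X0.0 Y14.0
G1 X7.0 Y1.9
G1 X21.0 Y1.9
G1 X28.0 Y14.0
; layer 4
G0 Z28.0
G0 X28.0 Y14.0
G1 X21.0 Y26.1
G1 X7.0 Y26.1
G1 X0.0 Y14.0
G1 X7.0 Y1.9
G1 X21.0 Y1.9
G1 X28.0 Y14.0
M2 ; end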